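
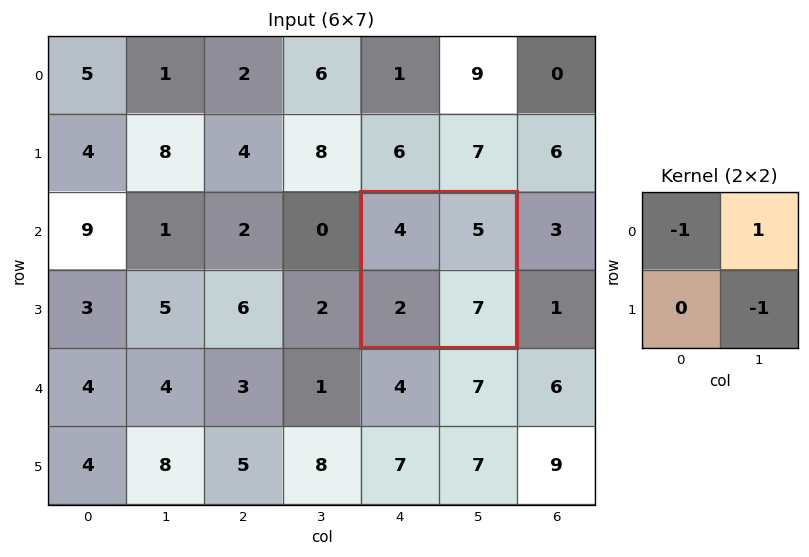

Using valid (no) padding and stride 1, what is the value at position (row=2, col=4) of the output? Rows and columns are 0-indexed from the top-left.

The receptive field on the input at this output position is [4 5 / 2 7]. Elementwise product with the kernel and sum: 4·-1 + 5·1 + 7·-1.

-6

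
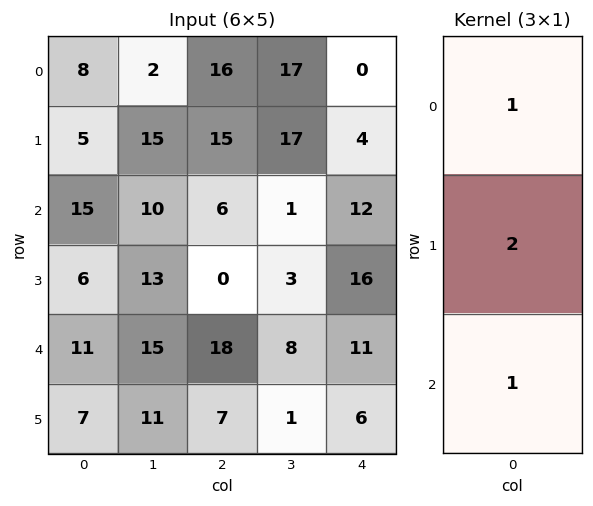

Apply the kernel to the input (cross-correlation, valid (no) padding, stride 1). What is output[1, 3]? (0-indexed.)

22

The receptive field on the input at this output position is [17 / 1 / 3]. Elementwise product with the kernel and sum: 17·1 + 1·2 + 3·1.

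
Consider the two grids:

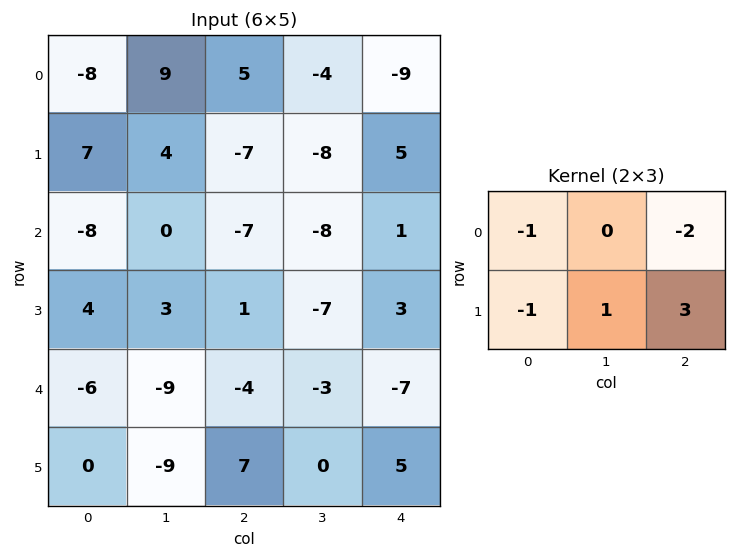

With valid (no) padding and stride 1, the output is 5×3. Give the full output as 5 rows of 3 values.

-26 -36 27
-6 -19 -1
24 -7 6
-21 7 -27
26 31 26

Output[0,0]: The receptive field on the input at this output position is [-8 9 5 / 7 4 -7]. Elementwise product with the kernel and sum: -8·-1 + 5·-2 + 7·-1 + 4·1 + -7·3.
Output[0,1]: The receptive field on the input at this output position is [9 5 -4 / 4 -7 -8]. Elementwise product with the kernel and sum: 9·-1 + -4·-2 + 4·-1 + -7·1 + -8·3.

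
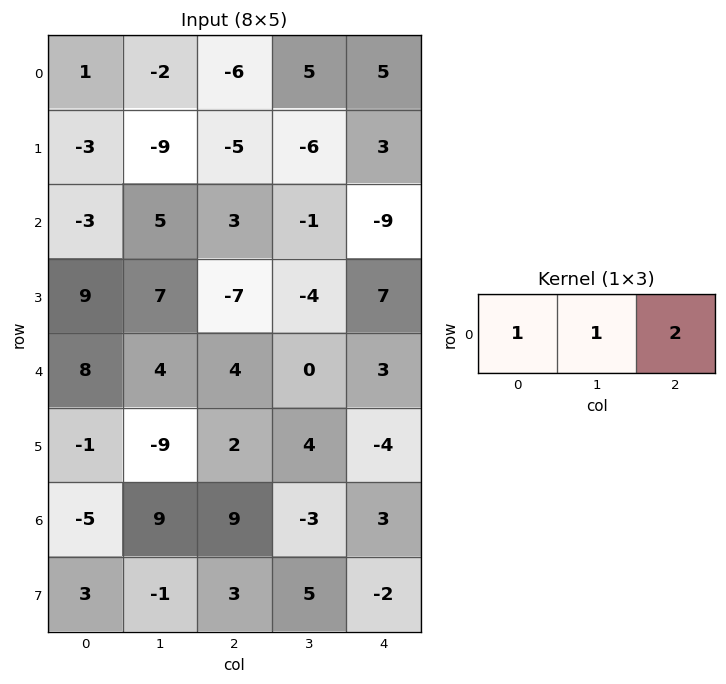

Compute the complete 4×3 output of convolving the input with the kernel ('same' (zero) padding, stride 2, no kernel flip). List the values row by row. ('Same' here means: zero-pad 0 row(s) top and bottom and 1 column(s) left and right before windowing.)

-3 2 10
7 6 -10
16 8 3
13 12 0

Output[0,0]: The receptive field on the zero-padded input at this output position is [0 1 -2]. Elementwise product with the kernel and sum: 0·1 + 1·1 + -2·2.
Output[0,1]: The receptive field on the zero-padded input at this output position is [-2 -6 5]. Elementwise product with the kernel and sum: -2·1 + -6·1 + 5·2.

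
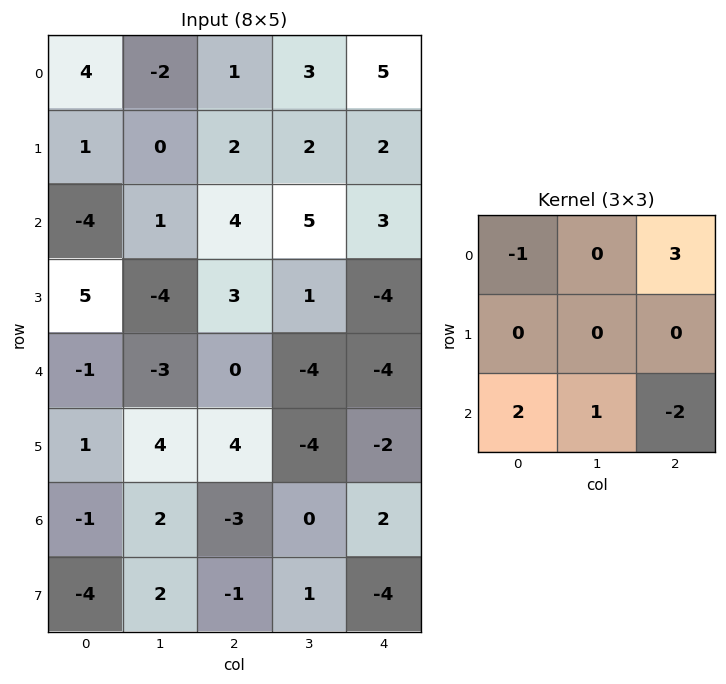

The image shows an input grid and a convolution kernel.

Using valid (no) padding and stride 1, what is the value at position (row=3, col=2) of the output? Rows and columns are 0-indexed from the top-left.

-7

The receptive field on the input at this output position is [3 1 -4 / 0 -4 -4 / 4 -4 -2]. Elementwise product with the kernel and sum: 3·-1 + -4·3 + 4·2 + -4·1 + -2·-2.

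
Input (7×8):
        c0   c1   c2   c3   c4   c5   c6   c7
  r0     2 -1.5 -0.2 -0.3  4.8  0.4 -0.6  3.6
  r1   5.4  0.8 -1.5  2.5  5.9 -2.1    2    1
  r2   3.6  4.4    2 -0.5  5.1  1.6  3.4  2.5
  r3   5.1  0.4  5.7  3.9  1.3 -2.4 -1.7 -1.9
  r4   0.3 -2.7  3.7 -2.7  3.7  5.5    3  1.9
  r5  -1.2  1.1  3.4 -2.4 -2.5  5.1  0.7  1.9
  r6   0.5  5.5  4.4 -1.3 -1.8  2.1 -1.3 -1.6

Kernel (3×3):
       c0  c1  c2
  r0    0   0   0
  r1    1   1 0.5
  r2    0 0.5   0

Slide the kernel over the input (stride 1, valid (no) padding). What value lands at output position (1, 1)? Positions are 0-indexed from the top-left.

9

The receptive field on the input at this output position is [0.8 -1.5 2.5 / 4.4 2 -0.5 / 0.4 5.7 3.9]. Elementwise product with the kernel and sum: 4.4·1 + 2·1 + -0.5·0.5 + 5.7·0.5.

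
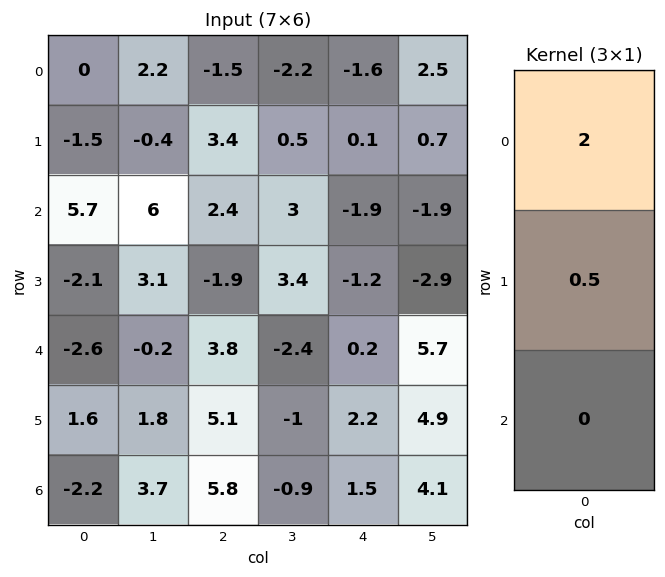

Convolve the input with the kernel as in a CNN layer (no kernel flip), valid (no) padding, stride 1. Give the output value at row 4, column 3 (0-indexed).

-5.3

The receptive field on the input at this output position is [-2.4 / -1 / -0.9]. Elementwise product with the kernel and sum: -2.4·2 + -1·0.5.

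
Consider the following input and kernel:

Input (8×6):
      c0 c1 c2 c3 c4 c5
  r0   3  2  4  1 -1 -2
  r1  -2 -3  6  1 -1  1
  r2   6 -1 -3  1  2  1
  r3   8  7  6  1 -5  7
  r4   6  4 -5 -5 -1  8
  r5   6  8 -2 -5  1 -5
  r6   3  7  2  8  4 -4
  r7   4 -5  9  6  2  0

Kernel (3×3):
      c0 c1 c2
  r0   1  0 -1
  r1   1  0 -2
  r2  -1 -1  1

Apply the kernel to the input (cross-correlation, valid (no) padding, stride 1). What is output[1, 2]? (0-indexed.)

-12

The receptive field on the input at this output position is [6 1 -1 / -3 1 2 / 6 1 -5]. Elementwise product with the kernel and sum: 6·1 + -1·-1 + -3·1 + 2·-2 + 6·-1 + 1·-1 + -5·1.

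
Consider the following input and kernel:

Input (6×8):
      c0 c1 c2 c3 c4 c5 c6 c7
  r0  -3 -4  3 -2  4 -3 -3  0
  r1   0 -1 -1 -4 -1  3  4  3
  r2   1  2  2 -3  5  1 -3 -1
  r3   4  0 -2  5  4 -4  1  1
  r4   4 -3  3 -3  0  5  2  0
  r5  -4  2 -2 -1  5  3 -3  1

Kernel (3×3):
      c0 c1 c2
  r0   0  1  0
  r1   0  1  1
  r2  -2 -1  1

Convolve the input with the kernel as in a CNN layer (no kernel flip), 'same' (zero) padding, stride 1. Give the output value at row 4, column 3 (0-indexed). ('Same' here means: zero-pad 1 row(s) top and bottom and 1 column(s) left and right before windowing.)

The receptive field on the zero-padded input at this output position is [-2 5 4 / 3 -3 0 / -2 -1 5]. Elementwise product with the kernel and sum: 5·1 + -3·1 + 0·1 + -2·-2 + -1·-1 + 5·1.

12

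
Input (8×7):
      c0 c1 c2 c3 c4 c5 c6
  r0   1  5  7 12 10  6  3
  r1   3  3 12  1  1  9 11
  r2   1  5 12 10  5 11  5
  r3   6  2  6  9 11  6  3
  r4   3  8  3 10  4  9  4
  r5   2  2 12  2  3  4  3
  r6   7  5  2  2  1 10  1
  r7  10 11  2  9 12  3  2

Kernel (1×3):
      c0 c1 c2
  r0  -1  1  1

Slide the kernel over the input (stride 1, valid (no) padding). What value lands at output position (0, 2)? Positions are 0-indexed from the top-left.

The receptive field on the input at this output position is [7 12 10]. Elementwise product with the kernel and sum: 7·-1 + 12·1 + 10·1.

15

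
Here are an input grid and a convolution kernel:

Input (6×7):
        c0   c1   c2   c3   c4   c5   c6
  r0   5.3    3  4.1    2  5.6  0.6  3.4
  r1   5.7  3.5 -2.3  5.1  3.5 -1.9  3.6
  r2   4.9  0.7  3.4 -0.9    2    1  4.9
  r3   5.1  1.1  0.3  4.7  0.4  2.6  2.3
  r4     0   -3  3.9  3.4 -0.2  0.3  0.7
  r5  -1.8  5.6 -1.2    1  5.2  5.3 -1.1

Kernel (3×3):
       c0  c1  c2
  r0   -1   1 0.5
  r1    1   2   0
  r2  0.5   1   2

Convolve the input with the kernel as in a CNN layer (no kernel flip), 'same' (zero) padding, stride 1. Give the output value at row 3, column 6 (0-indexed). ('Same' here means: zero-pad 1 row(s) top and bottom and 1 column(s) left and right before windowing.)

The receptive field on the zero-padded input at this output position is [1 4.9 0 / 2.6 2.3 0 / 0.3 0.7 0]. Elementwise product with the kernel and sum: 1·-1 + 4.9·1 + 0·0.5 + 2.6·1 + 2.3·2 + 0.3·0.5 + 0.7·1 + 0·2.

11.95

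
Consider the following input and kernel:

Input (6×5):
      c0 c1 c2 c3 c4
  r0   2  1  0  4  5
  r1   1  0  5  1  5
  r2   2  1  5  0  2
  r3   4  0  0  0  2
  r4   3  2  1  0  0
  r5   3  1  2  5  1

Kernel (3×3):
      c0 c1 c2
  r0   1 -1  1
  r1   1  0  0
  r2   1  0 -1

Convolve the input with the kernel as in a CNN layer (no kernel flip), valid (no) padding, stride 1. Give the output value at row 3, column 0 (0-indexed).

8

The receptive field on the input at this output position is [4 0 0 / 3 2 1 / 3 1 2]. Elementwise product with the kernel and sum: 4·1 + 0·-1 + 0·1 + 3·1 + 3·1 + 2·-1.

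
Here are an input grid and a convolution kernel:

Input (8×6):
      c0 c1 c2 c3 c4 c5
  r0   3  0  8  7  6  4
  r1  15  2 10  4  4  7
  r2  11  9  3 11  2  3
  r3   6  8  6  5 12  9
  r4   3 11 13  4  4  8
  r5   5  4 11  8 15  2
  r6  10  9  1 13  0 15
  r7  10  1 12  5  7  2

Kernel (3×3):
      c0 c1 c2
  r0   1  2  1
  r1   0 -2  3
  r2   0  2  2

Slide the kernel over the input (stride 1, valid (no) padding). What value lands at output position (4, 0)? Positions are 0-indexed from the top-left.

83

The receptive field on the input at this output position is [3 11 13 / 5 4 11 / 10 9 1]. Elementwise product with the kernel and sum: 3·1 + 11·2 + 13·1 + 4·-2 + 11·3 + 9·2 + 1·2.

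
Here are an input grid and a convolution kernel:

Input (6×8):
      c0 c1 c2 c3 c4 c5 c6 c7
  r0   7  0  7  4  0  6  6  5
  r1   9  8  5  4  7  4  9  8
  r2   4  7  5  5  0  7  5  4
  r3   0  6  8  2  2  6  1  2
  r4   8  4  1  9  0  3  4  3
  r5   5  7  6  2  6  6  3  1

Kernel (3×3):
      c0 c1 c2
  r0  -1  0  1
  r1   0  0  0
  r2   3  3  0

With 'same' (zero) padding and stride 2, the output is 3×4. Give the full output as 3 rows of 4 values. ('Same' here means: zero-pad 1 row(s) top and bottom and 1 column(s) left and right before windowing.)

27 39 33 39
8 38 12 25
21 35 28 23

Output[0,0]: The receptive field on the zero-padded input at this output position is [0 0 0 / 0 7 0 / 0 9 8]. Elementwise product with the kernel and sum: 0·-1 + 0·1 + 0·3 + 9·3.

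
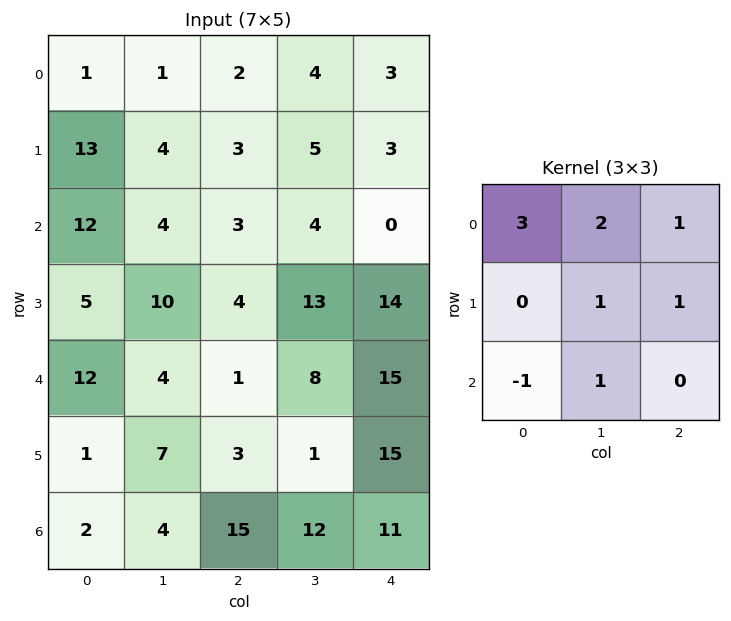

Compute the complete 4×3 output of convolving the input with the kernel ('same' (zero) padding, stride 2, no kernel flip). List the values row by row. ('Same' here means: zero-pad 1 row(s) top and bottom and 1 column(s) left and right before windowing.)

Output[0,0]: The receptive field on the zero-padded input at this output position is [0 0 0 / 0 1 1 / 0 13 4]. Elementwise product with the kernel and sum: 0·3 + 0·2 + 0·1 + 1·1 + 1·1 + 0·-1 + 13·1.

15 5 1
51 24 22
37 56 96
15 55 44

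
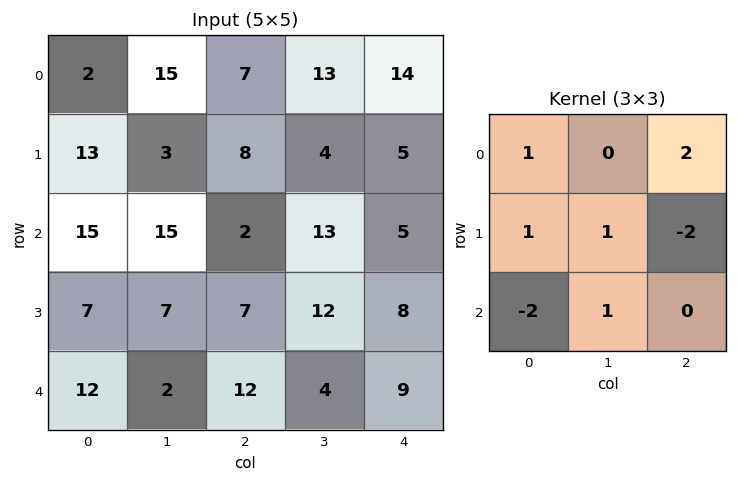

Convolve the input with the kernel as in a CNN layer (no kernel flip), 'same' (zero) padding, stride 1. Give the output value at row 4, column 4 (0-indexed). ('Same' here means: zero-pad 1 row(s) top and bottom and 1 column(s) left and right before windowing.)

25

The receptive field on the zero-padded input at this output position is [12 8 0 / 4 9 0 / 0 0 0]. Elementwise product with the kernel and sum: 12·1 + 0·2 + 4·1 + 9·1 + 0·-2 + 0·-2 + 0·1.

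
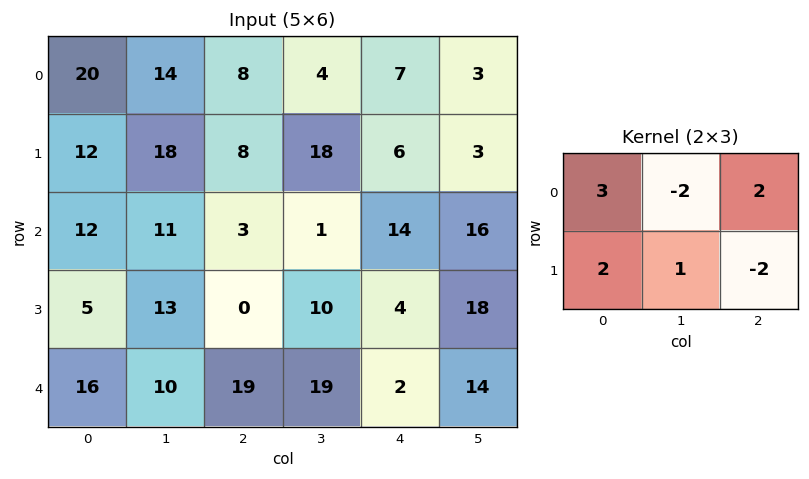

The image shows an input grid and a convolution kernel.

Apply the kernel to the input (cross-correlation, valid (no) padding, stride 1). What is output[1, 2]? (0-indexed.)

-21

The receptive field on the input at this output position is [8 18 6 / 3 1 14]. Elementwise product with the kernel and sum: 8·3 + 18·-2 + 6·2 + 3·2 + 1·1 + 14·-2.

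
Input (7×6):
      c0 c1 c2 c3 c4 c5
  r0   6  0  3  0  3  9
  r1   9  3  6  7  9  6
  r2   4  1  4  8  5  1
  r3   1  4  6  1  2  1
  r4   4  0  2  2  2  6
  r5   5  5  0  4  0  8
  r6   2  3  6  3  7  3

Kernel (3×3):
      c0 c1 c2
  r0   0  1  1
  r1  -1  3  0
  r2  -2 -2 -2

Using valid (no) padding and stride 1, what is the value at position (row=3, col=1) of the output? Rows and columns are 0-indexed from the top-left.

The receptive field on the input at this output position is [4 6 1 / 0 2 2 / 5 0 4]. Elementwise product with the kernel and sum: 6·1 + 1·1 + 0·-1 + 2·3 + 5·-2 + 0·-2 + 4·-2.

-5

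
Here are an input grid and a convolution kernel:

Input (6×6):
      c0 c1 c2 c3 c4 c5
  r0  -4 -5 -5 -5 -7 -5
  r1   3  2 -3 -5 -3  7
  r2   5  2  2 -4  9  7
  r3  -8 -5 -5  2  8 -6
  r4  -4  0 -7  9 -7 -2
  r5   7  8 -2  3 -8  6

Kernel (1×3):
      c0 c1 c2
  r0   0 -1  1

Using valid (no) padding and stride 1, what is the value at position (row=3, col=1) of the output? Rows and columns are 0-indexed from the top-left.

7

The receptive field on the input at this output position is [-5 -5 2]. Elementwise product with the kernel and sum: -5·-1 + 2·1.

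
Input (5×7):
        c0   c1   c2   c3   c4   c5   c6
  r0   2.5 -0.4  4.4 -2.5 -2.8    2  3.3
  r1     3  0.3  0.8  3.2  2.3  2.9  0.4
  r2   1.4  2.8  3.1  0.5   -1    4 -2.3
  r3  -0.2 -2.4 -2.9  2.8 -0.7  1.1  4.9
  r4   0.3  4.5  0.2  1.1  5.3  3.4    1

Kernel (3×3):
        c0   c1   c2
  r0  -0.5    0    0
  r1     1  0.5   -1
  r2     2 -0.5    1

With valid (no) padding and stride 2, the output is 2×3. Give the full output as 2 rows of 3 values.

Output[0,0]: The receptive field on the input at this output position is [2.5 -0.4 4.4 / 3 0.3 0.8 / 1.4 2.8 3.1]. Elementwise product with the kernel and sum: 2.5·-0.5 + 3·1 + 0.3·0.5 + 0.8·-1 + 1.4·2 + 2.8·-0.5 + 3.1·1.
Output[0,1]: The receptive field on the input at this output position is [4.4 -2.5 -2.8 / 0.8 3.2 2.3 / 3.1 0.5 -1]. Elementwise product with the kernel and sum: 4.4·-0.5 + 0.8·1 + 3.2·0.5 + 2.3·-1 + 3.1·2 + 0.5·-0.5 + -1·1.

5.6 2.85 -1.55
-0.65 2.8 5.35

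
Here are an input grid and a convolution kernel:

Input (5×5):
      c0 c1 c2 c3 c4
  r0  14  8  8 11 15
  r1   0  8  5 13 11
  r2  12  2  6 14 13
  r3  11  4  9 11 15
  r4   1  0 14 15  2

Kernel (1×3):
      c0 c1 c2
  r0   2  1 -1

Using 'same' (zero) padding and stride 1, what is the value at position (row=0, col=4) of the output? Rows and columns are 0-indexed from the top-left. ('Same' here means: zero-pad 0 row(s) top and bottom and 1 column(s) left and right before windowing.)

The receptive field on the zero-padded input at this output position is [11 15 0]. Elementwise product with the kernel and sum: 11·2 + 15·1 + 0·-1.

37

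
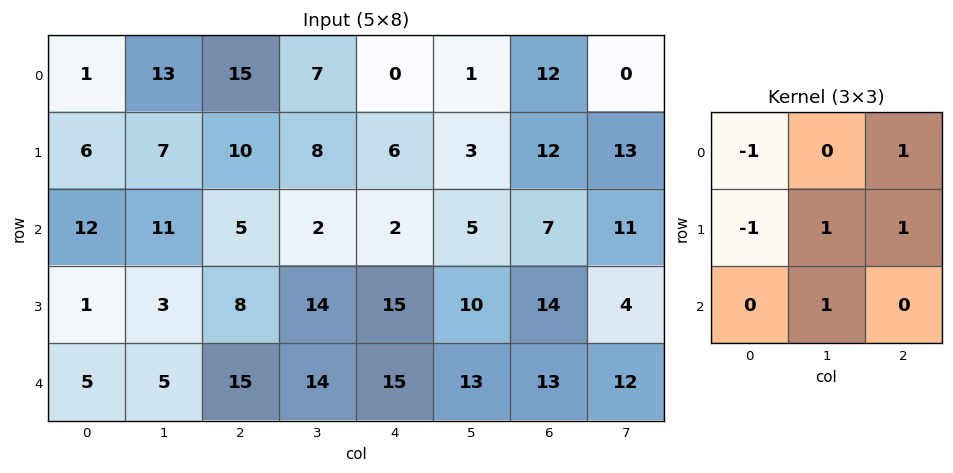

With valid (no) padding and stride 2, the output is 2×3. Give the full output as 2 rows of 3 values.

Output[0,0]: The receptive field on the input at this output position is [1 13 15 / 6 7 10 / 12 11 5]. Elementwise product with the kernel and sum: 1·-1 + 15·1 + 6·-1 + 7·1 + 10·1 + 11·1.
Output[0,1]: The receptive field on the input at this output position is [15 7 0 / 10 8 6 / 5 2 2]. Elementwise product with the kernel and sum: 15·-1 + 0·1 + 10·-1 + 8·1 + 6·1 + 2·1.

36 -9 26
8 32 27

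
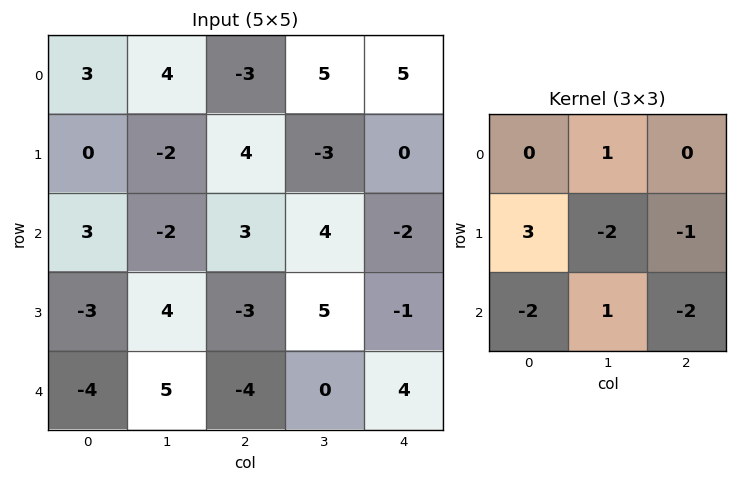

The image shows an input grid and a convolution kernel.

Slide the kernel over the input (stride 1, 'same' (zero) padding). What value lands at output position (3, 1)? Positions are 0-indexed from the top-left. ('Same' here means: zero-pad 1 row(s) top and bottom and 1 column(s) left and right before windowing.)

The receptive field on the zero-padded input at this output position is [3 -2 3 / -3 4 -3 / -4 5 -4]. Elementwise product with the kernel and sum: -2·1 + -3·3 + 4·-2 + -3·-1 + -4·-2 + 5·1 + -4·-2.

5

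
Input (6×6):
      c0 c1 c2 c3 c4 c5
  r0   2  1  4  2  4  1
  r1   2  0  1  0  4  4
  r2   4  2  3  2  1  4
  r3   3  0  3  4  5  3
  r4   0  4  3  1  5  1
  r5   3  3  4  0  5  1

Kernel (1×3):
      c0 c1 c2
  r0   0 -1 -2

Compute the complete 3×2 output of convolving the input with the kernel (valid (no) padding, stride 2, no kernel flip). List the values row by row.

-9 -10
-8 -4
-10 -11

Output[0,0]: The receptive field on the input at this output position is [2 1 4]. Elementwise product with the kernel and sum: 1·-1 + 4·-2.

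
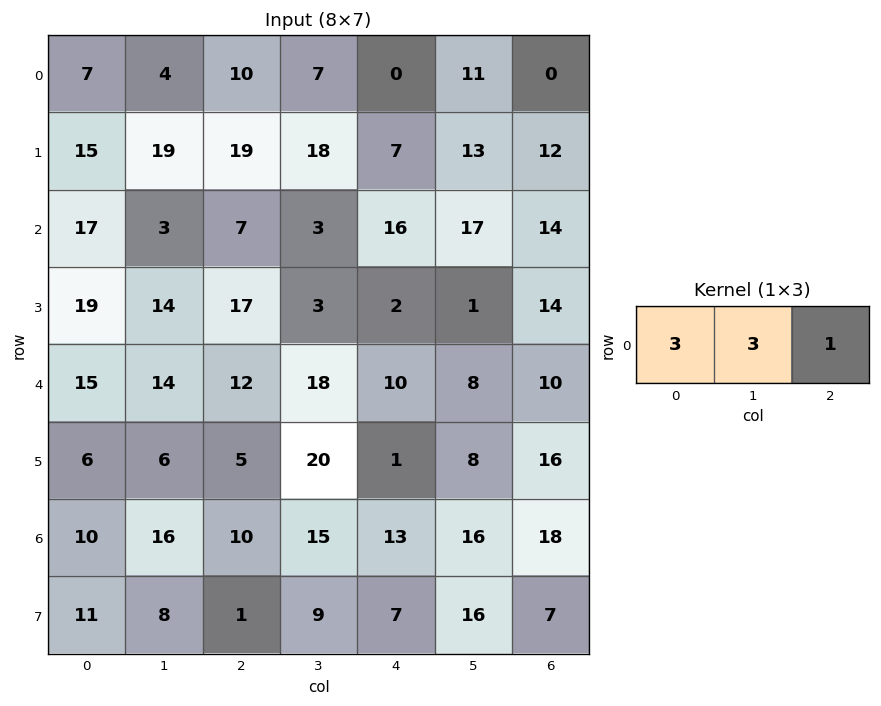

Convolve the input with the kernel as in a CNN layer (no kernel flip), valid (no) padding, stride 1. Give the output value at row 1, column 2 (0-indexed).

The receptive field on the input at this output position is [19 18 7]. Elementwise product with the kernel and sum: 19·3 + 18·3 + 7·1.

118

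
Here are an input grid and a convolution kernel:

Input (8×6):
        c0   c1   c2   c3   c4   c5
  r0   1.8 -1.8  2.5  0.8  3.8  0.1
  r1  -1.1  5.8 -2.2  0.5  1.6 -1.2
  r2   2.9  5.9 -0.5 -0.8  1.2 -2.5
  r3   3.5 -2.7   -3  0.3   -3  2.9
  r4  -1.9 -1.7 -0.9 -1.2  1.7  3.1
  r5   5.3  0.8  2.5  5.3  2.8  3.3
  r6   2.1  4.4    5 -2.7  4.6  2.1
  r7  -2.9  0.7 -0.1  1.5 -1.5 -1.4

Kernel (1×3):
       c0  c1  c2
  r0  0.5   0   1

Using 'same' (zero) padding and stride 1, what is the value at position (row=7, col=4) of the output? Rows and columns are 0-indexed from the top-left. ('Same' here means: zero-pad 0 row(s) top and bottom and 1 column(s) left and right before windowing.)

-0.65

The receptive field on the zero-padded input at this output position is [1.5 -1.5 -1.4]. Elementwise product with the kernel and sum: 1.5·0.5 + -1.4·1.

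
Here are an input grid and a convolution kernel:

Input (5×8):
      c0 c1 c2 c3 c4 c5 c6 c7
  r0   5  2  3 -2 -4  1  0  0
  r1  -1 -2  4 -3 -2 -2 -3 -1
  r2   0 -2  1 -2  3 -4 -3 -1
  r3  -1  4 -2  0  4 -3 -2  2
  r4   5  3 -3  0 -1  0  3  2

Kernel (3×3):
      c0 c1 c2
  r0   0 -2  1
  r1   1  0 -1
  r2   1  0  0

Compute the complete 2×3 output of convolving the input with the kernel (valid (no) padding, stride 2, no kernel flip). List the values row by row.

Output[0,0]: The receptive field on the input at this output position is [5 2 3 / -1 -2 4 / 0 -2 1]. Elementwise product with the kernel and sum: 2·-2 + 3·1 + -1·1 + 4·-1 + 0·1.
Output[0,1]: The receptive field on the input at this output position is [3 -2 -4 / 4 -3 -2 / 1 -2 3]. Elementwise product with the kernel and sum: -2·-2 + -4·1 + 4·1 + -2·-1 + 1·1.

-6 7 2
11 -2 10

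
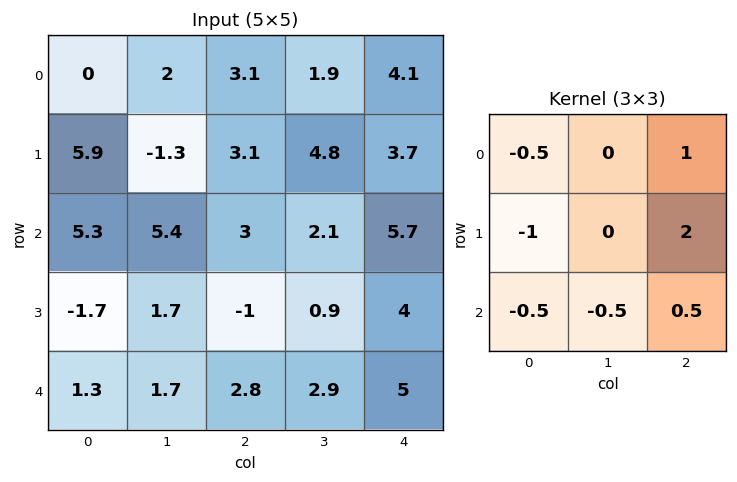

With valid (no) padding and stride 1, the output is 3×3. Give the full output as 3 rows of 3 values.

-0.45 8.65 7.15
0.35 4.35 12.6
-0.05 -1.3 12.85

Output[0,0]: The receptive field on the input at this output position is [0 2 3.1 / 5.9 -1.3 3.1 / 5.3 5.4 3]. Elementwise product with the kernel and sum: 0·-0.5 + 3.1·1 + 5.9·-1 + 3.1·2 + 5.3·-0.5 + 5.4·-0.5 + 3·0.5.
Output[0,1]: The receptive field on the input at this output position is [2 3.1 1.9 / -1.3 3.1 4.8 / 5.4 3 2.1]. Elementwise product with the kernel and sum: 2·-0.5 + 1.9·1 + -1.3·-1 + 4.8·2 + 5.4·-0.5 + 3·-0.5 + 2.1·0.5.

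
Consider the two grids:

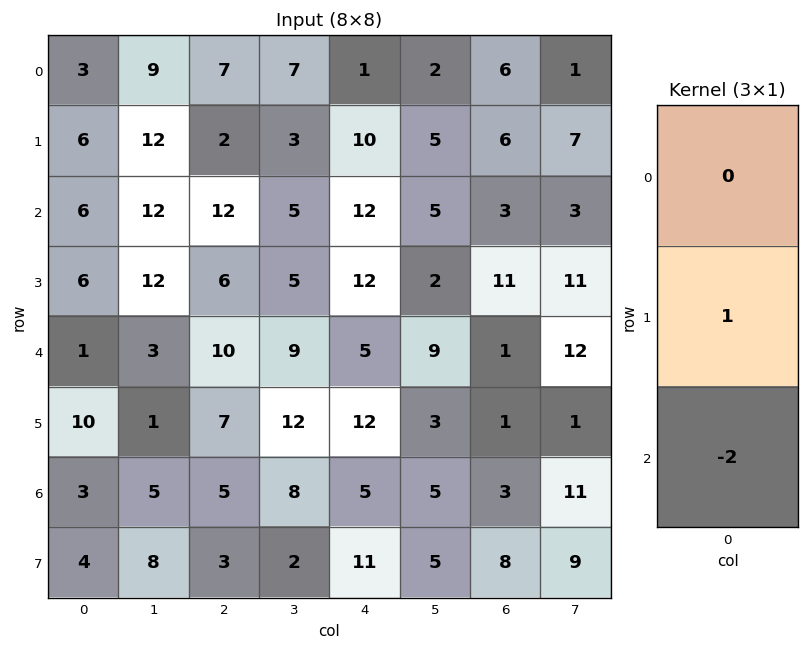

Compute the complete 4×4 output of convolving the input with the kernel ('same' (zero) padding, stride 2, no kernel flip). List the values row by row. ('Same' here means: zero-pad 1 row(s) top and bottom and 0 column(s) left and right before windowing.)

-9 3 -19 -6
-6 0 -12 -19
-19 -4 -19 -1
-5 -1 -17 -13

Output[0,0]: The receptive field on the zero-padded input at this output position is [0 / 3 / 6]. Elementwise product with the kernel and sum: 3·1 + 6·-2.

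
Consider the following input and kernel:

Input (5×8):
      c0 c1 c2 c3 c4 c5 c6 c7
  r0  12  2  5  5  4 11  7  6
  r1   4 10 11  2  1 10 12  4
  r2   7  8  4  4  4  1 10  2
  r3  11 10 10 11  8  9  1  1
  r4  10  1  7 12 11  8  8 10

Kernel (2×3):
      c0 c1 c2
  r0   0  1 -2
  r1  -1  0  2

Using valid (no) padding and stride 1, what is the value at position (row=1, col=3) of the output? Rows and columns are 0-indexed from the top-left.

The receptive field on the input at this output position is [2 1 10 / 4 4 1]. Elementwise product with the kernel and sum: 1·1 + 10·-2 + 4·-1 + 1·2.

-21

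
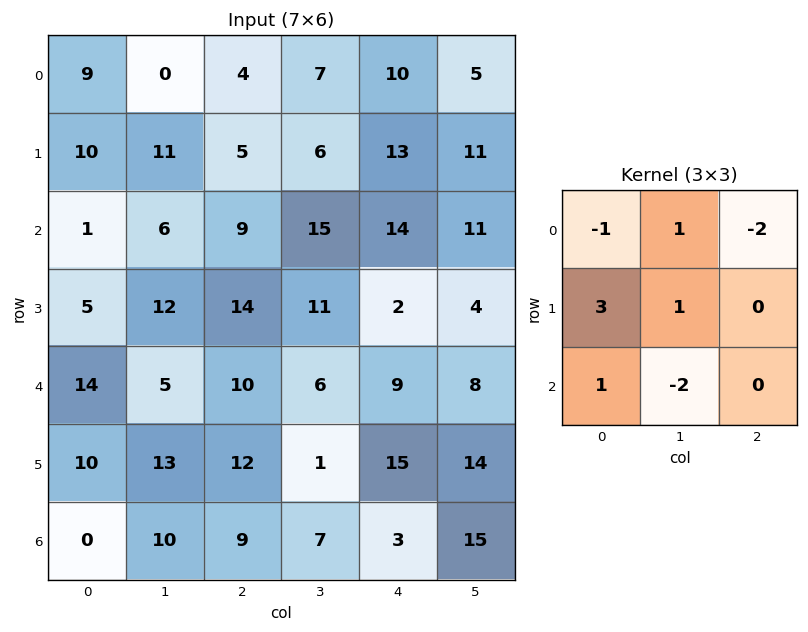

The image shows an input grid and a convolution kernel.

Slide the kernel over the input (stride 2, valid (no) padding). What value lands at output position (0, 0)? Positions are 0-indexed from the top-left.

The receptive field on the input at this output position is [9 0 4 / 10 11 5 / 1 6 9]. Elementwise product with the kernel and sum: 9·-1 + 0·1 + 4·-2 + 10·3 + 11·1 + 1·1 + 6·-2.

13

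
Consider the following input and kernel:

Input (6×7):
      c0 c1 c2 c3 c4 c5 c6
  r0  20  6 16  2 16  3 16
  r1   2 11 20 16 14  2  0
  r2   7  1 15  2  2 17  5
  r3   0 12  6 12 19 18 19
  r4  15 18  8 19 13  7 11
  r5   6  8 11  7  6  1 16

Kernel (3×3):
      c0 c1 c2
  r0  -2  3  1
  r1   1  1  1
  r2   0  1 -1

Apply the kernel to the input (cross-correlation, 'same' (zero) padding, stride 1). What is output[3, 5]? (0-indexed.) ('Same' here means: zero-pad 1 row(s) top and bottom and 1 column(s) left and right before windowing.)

104

The receptive field on the zero-padded input at this output position is [2 17 5 / 19 18 19 / 13 7 11]. Elementwise product with the kernel and sum: 2·-2 + 17·3 + 5·1 + 19·1 + 18·1 + 19·1 + 7·1 + 11·-1.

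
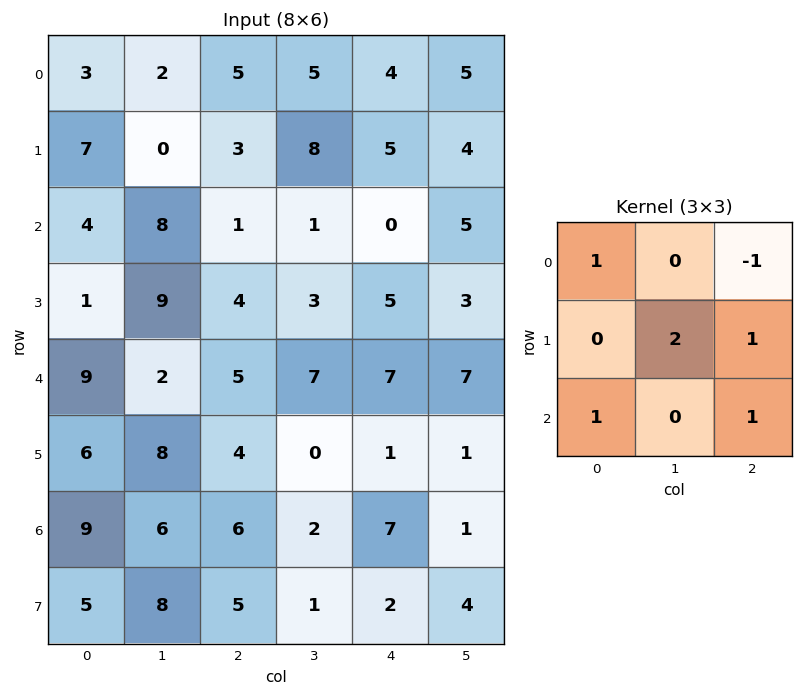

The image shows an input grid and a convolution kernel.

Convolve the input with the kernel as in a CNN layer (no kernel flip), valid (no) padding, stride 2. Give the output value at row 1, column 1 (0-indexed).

24

The receptive field on the input at this output position is [1 1 0 / 4 3 5 / 5 7 7]. Elementwise product with the kernel and sum: 1·1 + 0·-1 + 3·2 + 5·1 + 5·1 + 7·1.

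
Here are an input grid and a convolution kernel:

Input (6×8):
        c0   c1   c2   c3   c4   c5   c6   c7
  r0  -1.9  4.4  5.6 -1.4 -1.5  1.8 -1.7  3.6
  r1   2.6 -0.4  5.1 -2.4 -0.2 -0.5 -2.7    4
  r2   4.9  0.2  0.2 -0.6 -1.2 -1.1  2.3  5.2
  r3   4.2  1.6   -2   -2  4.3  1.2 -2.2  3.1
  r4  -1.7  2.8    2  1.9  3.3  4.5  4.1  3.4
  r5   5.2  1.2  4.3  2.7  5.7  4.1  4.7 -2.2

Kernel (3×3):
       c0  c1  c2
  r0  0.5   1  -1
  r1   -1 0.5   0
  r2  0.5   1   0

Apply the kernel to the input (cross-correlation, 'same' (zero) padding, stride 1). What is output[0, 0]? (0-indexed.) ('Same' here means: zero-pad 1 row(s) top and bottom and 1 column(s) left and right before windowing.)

1.65

The receptive field on the zero-padded input at this output position is [0 0 0 / 0 -1.9 4.4 / 0 2.6 -0.4]. Elementwise product with the kernel and sum: 0·0.5 + 0·1 + 0·-1 + 0·-1 + -1.9·0.5 + 0·0.5 + 2.6·1.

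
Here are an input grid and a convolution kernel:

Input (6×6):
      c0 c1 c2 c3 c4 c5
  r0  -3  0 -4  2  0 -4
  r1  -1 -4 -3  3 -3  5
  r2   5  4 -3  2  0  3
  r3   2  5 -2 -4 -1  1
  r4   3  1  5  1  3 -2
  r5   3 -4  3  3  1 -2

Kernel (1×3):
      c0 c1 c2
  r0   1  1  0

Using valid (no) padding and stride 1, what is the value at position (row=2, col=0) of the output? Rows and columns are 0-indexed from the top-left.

The receptive field on the input at this output position is [5 4 -3]. Elementwise product with the kernel and sum: 5·1 + 4·1.

9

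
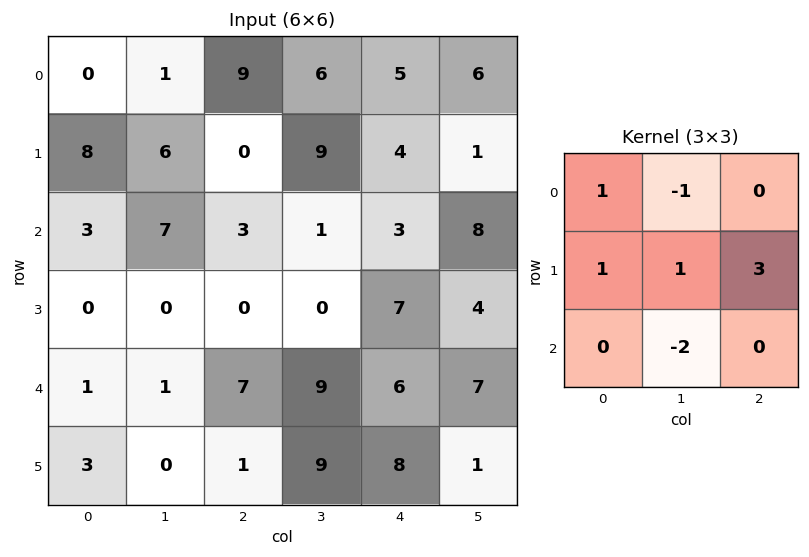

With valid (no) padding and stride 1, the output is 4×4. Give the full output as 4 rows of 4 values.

Output[0,0]: The receptive field on the input at this output position is [0 1 9 / 8 6 0 / 3 7 3]. Elementwise product with the kernel and sum: 0·1 + 1·-1 + 8·1 + 6·1 + 0·3 + 7·-2.

-1 19 22 11
21 19 4 19
-6 -10 5 5
23 33 16 13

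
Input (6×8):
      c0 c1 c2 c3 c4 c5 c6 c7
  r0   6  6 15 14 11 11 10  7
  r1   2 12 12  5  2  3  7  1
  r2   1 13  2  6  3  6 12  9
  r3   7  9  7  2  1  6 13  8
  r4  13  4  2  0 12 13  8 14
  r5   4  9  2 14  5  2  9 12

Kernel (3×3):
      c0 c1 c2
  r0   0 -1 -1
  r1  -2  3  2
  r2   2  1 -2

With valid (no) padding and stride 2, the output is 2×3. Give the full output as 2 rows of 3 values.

46 -26 -14
38 -35 45

Output[0,0]: The receptive field on the input at this output position is [6 6 15 / 2 12 12 / 1 13 2]. Elementwise product with the kernel and sum: 6·-1 + 15·-1 + 2·-2 + 12·3 + 12·2 + 1·2 + 13·1 + 2·-2.
Output[0,1]: The receptive field on the input at this output position is [15 14 11 / 12 5 2 / 2 6 3]. Elementwise product with the kernel and sum: 14·-1 + 11·-1 + 12·-2 + 5·3 + 2·2 + 2·2 + 6·1 + 3·-2.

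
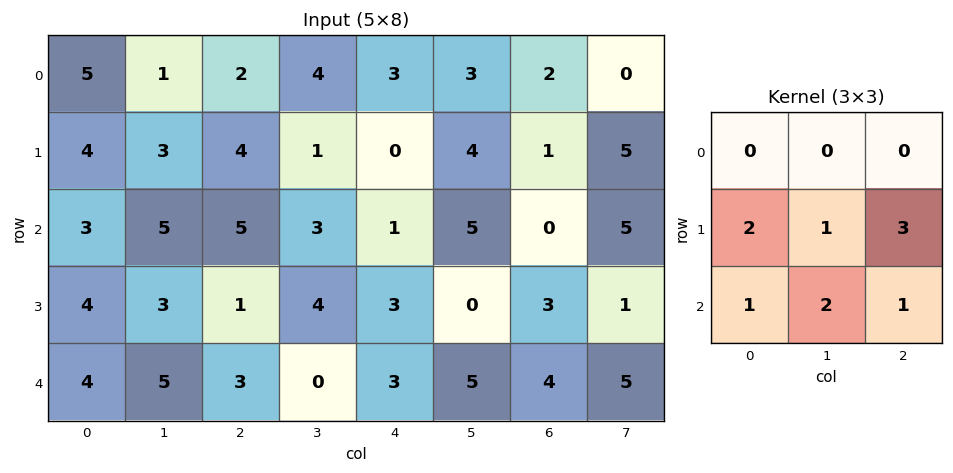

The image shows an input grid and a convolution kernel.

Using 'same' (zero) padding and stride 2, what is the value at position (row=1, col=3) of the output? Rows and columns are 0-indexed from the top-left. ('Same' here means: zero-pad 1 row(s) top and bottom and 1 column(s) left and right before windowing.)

32

The receptive field on the zero-padded input at this output position is [4 1 5 / 5 0 5 / 0 3 1]. Elementwise product with the kernel and sum: 5·2 + 0·1 + 5·3 + 0·1 + 3·2 + 1·1.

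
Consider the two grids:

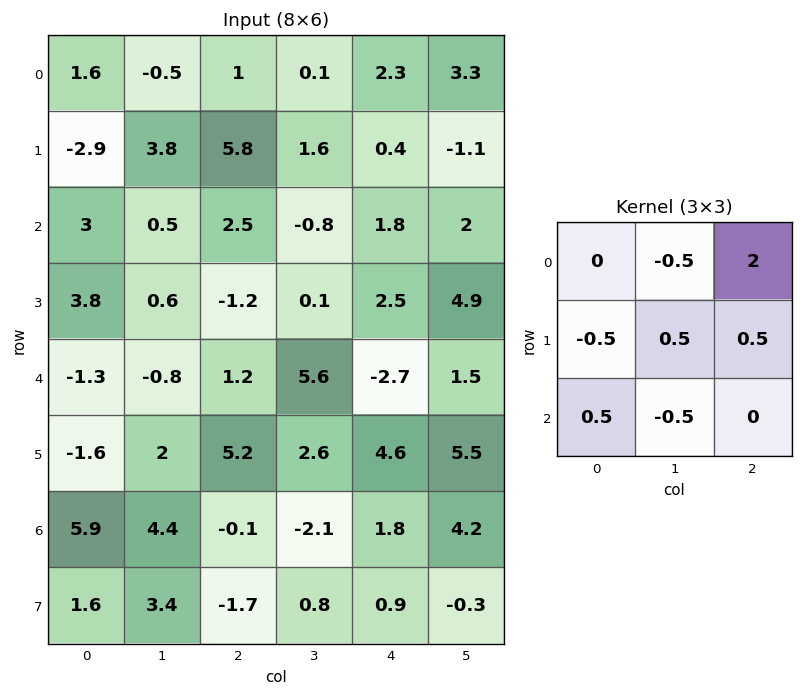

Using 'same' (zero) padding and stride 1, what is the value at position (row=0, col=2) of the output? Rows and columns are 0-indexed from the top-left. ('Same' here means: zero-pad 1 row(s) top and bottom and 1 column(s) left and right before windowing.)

The receptive field on the zero-padded input at this output position is [0 0 0 / -0.5 1 0.1 / 3.8 5.8 1.6]. Elementwise product with the kernel and sum: 0·-0.5 + 0·2 + -0.5·-0.5 + 1·0.5 + 0.1·0.5 + 3.8·0.5 + 5.8·-0.5.

-0.2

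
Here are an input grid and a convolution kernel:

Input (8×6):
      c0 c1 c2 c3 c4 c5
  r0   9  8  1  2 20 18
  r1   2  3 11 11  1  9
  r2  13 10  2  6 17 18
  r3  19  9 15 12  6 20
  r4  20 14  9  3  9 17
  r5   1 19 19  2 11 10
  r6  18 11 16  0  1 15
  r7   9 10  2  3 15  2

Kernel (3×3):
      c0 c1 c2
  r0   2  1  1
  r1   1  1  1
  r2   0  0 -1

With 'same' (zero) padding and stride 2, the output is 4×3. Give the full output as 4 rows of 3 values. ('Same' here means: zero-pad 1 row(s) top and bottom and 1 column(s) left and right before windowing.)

14 0 31
19 34 53
43 69 69
39 83 39

Output[0,0]: The receptive field on the zero-padded input at this output position is [0 0 0 / 0 9 8 / 0 2 3]. Elementwise product with the kernel and sum: 0·2 + 0·1 + 0·1 + 0·1 + 9·1 + 8·1 + 3·-1.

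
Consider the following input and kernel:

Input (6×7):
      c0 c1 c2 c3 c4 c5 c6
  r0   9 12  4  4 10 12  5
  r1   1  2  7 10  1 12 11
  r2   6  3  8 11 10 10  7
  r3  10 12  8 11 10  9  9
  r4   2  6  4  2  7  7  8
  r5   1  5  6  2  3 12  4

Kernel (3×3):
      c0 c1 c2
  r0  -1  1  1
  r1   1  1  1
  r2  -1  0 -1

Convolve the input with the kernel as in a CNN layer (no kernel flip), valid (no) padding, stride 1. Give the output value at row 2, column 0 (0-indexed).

29

The receptive field on the input at this output position is [6 3 8 / 10 12 8 / 2 6 4]. Elementwise product with the kernel and sum: 6·-1 + 3·1 + 8·1 + 10·1 + 12·1 + 8·1 + 2·-1 + 4·-1.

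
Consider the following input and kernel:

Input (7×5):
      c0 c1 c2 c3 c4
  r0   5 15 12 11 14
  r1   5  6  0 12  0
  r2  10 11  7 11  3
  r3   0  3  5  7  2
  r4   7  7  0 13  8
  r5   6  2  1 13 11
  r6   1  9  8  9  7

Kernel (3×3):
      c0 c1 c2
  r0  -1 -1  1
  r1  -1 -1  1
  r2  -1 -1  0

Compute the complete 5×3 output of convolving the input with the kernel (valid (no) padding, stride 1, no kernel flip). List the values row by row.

Output[0,0]: The receptive field on the input at this output position is [5 15 12 / 5 6 0 / 10 11 7]. Elementwise product with the kernel and sum: 5·-1 + 15·-1 + 12·1 + 5·-1 + 6·-1 + 0·1 + 10·-1 + 11·-1.

-40 -28 -39
-28 -9 -39
-26 -15 -38
-20 2 -29
-31 -1 -25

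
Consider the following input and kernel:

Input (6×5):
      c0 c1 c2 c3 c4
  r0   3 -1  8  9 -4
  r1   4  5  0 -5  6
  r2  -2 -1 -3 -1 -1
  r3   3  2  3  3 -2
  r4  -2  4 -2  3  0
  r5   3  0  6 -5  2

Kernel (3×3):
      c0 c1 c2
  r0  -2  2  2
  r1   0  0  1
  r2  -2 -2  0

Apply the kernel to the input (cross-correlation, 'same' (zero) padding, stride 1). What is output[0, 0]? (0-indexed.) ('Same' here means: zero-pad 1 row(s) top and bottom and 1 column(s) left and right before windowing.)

-9

The receptive field on the zero-padded input at this output position is [0 0 0 / 0 3 -1 / 0 4 5]. Elementwise product with the kernel and sum: 0·-2 + 0·2 + 0·2 + -1·1 + 0·-2 + 4·-2.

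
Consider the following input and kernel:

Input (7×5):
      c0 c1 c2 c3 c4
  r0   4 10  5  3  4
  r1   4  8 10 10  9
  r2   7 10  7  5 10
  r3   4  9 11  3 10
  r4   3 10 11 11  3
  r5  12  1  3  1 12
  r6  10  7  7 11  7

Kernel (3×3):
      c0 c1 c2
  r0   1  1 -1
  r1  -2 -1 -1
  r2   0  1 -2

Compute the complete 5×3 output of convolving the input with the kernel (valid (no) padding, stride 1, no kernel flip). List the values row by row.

-21 -27 -50
-42 -19 -35
-30 -31 -28
-30 -24 -55
-33 -11 -3

Output[0,0]: The receptive field on the input at this output position is [4 10 5 / 4 8 10 / 7 10 7]. Elementwise product with the kernel and sum: 4·1 + 10·1 + 5·-1 + 4·-2 + 8·-1 + 10·-1 + 10·1 + 7·-2.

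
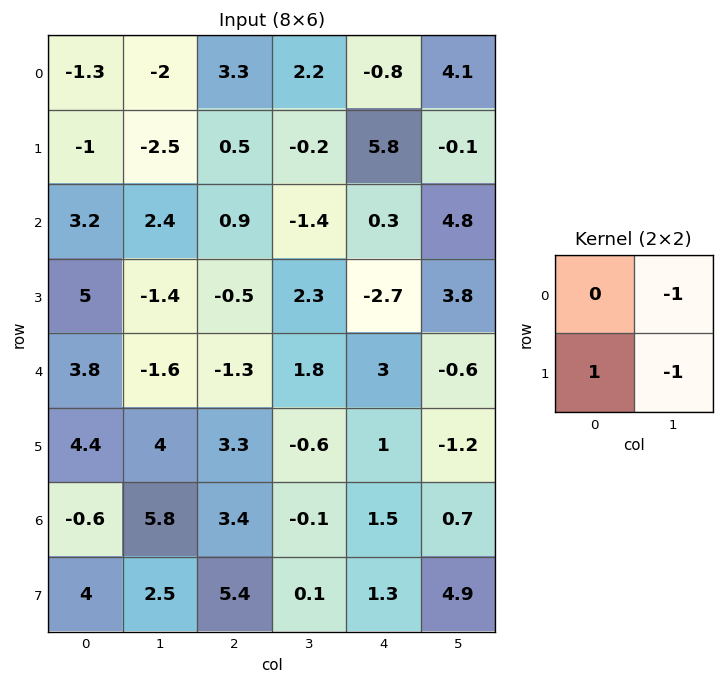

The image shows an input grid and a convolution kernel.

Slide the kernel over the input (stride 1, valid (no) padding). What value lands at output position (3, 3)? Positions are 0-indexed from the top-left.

1.5

The receptive field on the input at this output position is [2.3 -2.7 / 1.8 3]. Elementwise product with the kernel and sum: -2.7·-1 + 1.8·1 + 3·-1.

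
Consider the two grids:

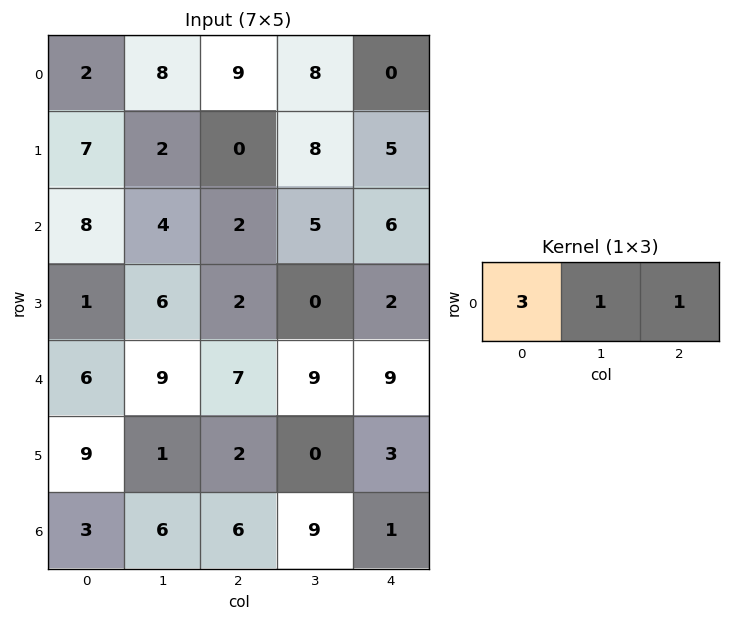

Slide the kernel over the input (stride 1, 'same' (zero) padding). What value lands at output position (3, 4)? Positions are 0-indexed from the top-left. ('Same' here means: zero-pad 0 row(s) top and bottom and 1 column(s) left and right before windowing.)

The receptive field on the zero-padded input at this output position is [0 2 0]. Elementwise product with the kernel and sum: 0·3 + 2·1 + 0·1.

2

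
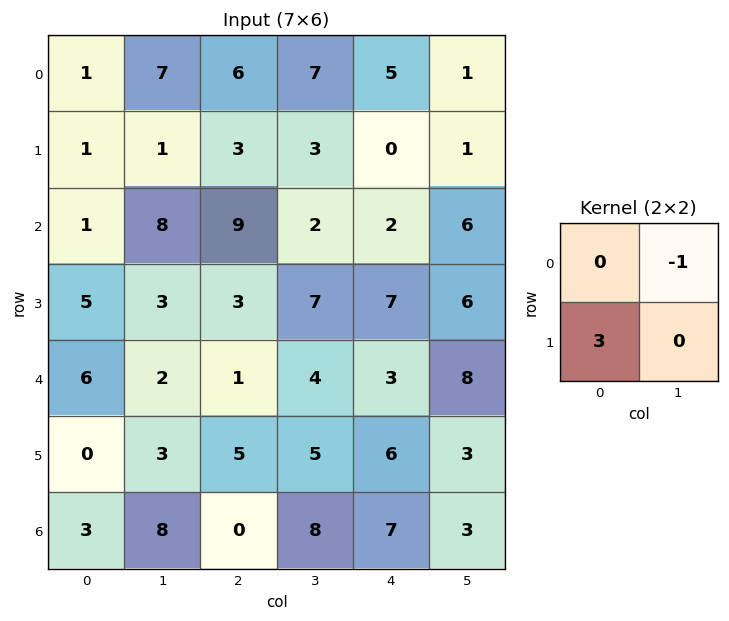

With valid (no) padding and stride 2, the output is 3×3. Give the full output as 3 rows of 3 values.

Output[0,0]: The receptive field on the input at this output position is [1 7 / 1 1]. Elementwise product with the kernel and sum: 7·-1 + 1·3.

-4 2 -1
7 7 15
-2 11 10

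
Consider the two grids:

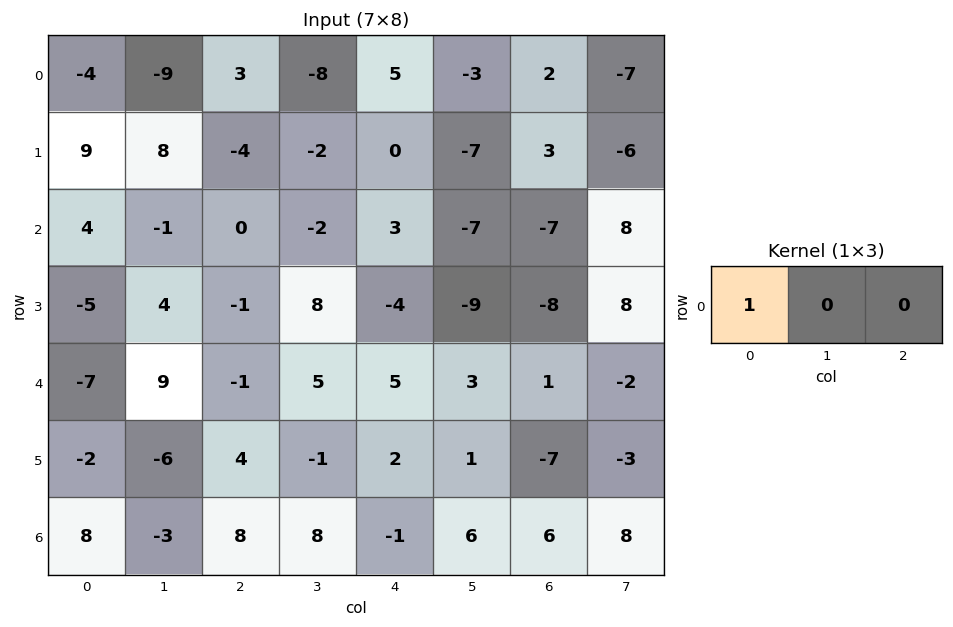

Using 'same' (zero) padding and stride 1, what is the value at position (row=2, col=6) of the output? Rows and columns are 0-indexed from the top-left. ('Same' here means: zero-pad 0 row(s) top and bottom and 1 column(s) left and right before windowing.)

The receptive field on the zero-padded input at this output position is [-7 -7 8]. Elementwise product with the kernel and sum: -7·1.

-7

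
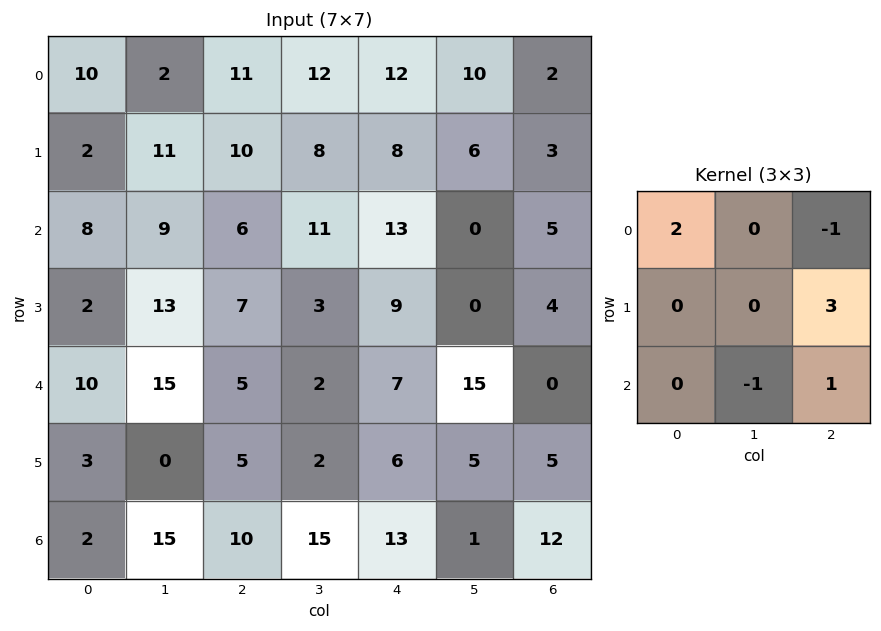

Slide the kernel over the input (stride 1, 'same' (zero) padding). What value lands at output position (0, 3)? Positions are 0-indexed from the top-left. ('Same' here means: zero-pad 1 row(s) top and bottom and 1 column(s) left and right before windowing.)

36

The receptive field on the zero-padded input at this output position is [0 0 0 / 11 12 12 / 10 8 8]. Elementwise product with the kernel and sum: 0·2 + 0·-1 + 12·3 + 8·-1 + 8·1.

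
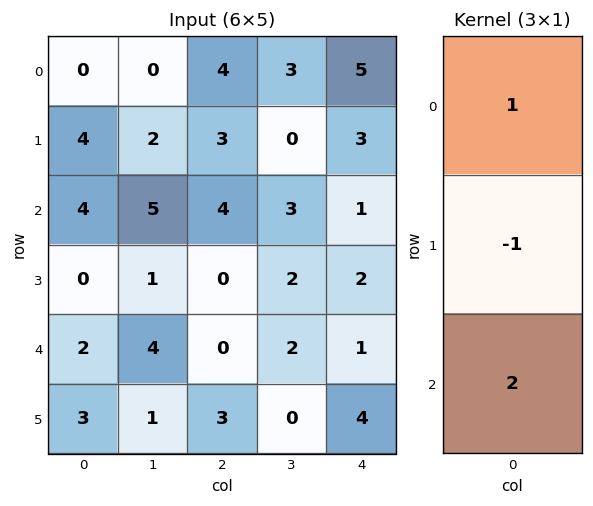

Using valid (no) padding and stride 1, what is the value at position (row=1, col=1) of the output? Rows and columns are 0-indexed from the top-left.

The receptive field on the input at this output position is [2 / 5 / 1]. Elementwise product with the kernel and sum: 2·1 + 5·-1 + 1·2.

-1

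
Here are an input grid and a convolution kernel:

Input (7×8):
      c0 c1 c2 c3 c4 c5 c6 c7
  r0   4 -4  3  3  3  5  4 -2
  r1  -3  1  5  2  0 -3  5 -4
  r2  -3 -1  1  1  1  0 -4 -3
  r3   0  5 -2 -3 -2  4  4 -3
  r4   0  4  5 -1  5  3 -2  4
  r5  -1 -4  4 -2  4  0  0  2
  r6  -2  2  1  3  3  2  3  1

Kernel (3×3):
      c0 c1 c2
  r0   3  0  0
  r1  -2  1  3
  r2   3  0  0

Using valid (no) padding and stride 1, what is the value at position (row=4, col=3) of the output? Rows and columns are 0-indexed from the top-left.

The receptive field on the input at this output position is [-1 5 3 / -2 4 0 / 3 3 2]. Elementwise product with the kernel and sum: -1·3 + -2·-2 + 4·1 + 0·3 + 3·3.

14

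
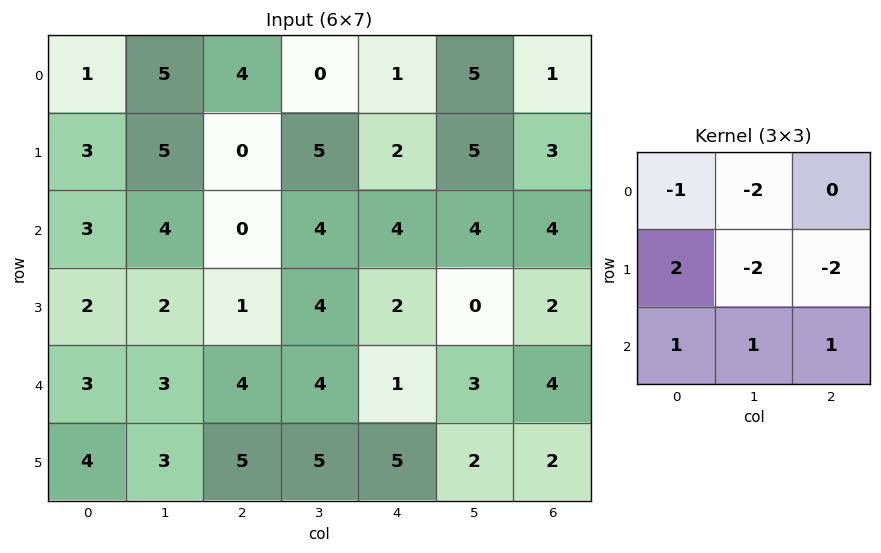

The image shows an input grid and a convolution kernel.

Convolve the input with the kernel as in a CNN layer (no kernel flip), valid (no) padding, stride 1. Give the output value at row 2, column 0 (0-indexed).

-3

The receptive field on the input at this output position is [3 4 0 / 2 2 1 / 3 3 4]. Elementwise product with the kernel and sum: 3·-1 + 4·-2 + 2·2 + 2·-2 + 1·-2 + 3·1 + 3·1 + 4·1.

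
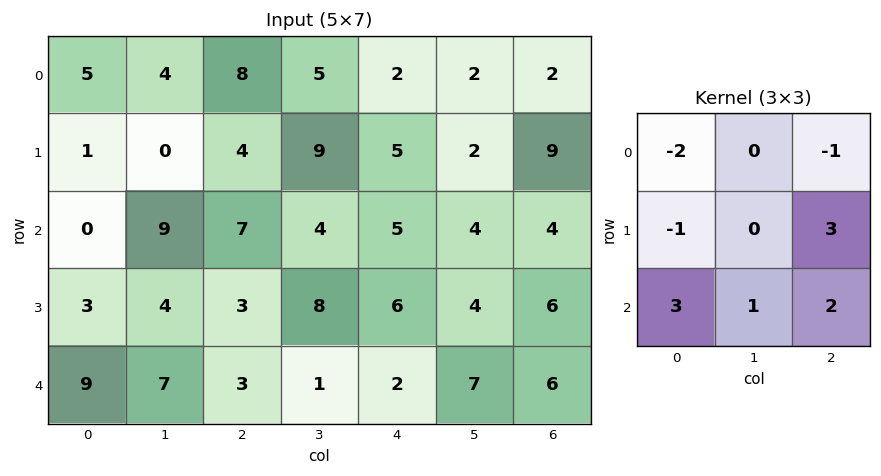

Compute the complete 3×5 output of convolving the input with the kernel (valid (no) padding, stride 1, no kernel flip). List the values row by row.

16 56 28 10 43
34 25 24 26 22
39 24 10 11 23

Output[0,0]: The receptive field on the input at this output position is [5 4 8 / 1 0 4 / 0 9 7]. Elementwise product with the kernel and sum: 5·-2 + 8·-1 + 1·-1 + 4·3 + 0·3 + 9·1 + 7·2.
Output[0,1]: The receptive field on the input at this output position is [4 8 5 / 0 4 9 / 9 7 4]. Elementwise product with the kernel and sum: 4·-2 + 5·-1 + 0·-1 + 9·3 + 9·3 + 7·1 + 4·2.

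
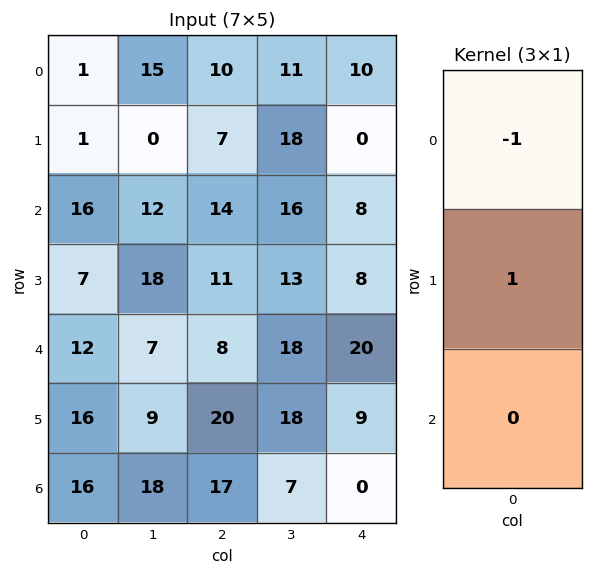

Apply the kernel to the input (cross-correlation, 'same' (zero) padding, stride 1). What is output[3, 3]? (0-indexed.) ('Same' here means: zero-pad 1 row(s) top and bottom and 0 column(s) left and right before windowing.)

The receptive field on the zero-padded input at this output position is [16 / 13 / 18]. Elementwise product with the kernel and sum: 16·-1 + 13·1.

-3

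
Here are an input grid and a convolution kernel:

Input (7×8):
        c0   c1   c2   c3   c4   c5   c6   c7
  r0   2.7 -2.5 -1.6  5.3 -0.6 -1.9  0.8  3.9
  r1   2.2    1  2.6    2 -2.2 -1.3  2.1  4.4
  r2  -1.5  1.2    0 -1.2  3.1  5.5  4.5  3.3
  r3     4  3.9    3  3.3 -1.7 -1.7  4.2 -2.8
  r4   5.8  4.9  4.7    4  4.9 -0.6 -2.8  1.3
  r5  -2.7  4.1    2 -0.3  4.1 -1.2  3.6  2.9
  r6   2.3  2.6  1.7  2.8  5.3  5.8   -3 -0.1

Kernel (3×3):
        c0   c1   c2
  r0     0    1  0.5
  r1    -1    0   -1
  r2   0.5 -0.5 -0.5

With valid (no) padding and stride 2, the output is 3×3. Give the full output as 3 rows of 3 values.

Output[0,0]: The receptive field on the input at this output position is [2.7 -2.5 -1.6 / 2.2 1 2.6 / -1.5 1.2 0]. Elementwise product with the kernel and sum: -2.5·1 + -1.6·0.5 + 2.2·-1 + 2.6·-1 + -1.5·0.5 + 1.2·-0.5 + 0·-0.5.

-9.45 3.65 -4.85
-7.7 -3.05 9.4
6.95 -2.85 -8.45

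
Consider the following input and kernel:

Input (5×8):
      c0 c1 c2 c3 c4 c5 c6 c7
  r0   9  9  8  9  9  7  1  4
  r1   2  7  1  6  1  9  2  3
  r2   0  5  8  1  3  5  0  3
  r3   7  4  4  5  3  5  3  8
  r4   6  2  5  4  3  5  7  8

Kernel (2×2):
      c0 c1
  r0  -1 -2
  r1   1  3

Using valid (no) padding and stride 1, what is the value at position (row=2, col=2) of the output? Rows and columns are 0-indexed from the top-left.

9

The receptive field on the input at this output position is [8 1 / 4 5]. Elementwise product with the kernel and sum: 8·-1 + 1·-2 + 4·1 + 5·3.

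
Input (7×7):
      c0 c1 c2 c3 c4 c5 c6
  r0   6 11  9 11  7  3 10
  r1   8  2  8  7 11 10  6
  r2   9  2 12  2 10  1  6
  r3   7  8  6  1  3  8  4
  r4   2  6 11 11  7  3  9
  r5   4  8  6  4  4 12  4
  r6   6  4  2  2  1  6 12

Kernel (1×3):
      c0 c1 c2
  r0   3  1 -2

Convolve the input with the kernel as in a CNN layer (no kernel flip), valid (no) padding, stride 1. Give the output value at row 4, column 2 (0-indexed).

30

The receptive field on the input at this output position is [11 11 7]. Elementwise product with the kernel and sum: 11·3 + 11·1 + 7·-2.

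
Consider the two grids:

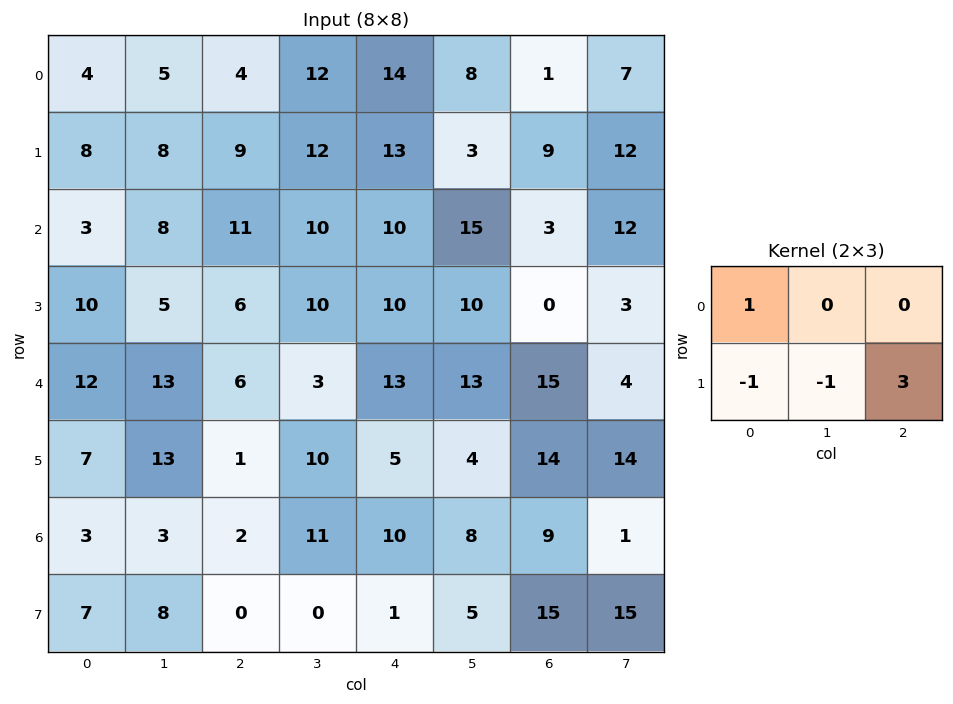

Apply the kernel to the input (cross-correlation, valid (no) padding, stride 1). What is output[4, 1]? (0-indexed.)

The receptive field on the input at this output position is [13 6 3 / 13 1 10]. Elementwise product with the kernel and sum: 13·1 + 13·-1 + 1·-1 + 10·3.

29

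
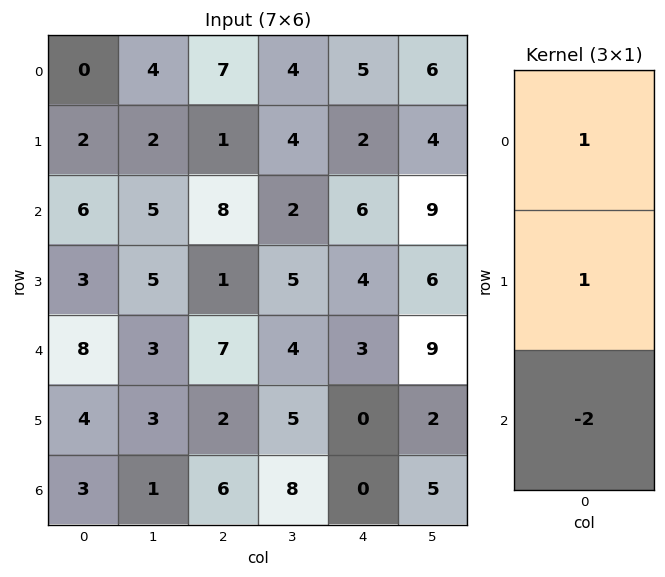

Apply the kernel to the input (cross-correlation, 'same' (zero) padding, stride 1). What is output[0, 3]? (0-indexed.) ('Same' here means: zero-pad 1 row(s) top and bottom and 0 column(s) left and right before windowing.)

-4

The receptive field on the zero-padded input at this output position is [0 / 4 / 4]. Elementwise product with the kernel and sum: 0·1 + 4·1 + 4·-2.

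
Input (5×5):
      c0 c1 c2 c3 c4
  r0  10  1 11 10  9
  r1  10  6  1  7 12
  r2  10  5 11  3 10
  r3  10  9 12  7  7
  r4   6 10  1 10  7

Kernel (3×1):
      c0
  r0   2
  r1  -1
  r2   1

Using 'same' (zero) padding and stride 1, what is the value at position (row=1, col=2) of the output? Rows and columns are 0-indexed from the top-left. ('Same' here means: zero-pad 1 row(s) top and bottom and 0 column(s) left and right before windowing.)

32

The receptive field on the zero-padded input at this output position is [11 / 1 / 11]. Elementwise product with the kernel and sum: 11·2 + 1·-1 + 11·1.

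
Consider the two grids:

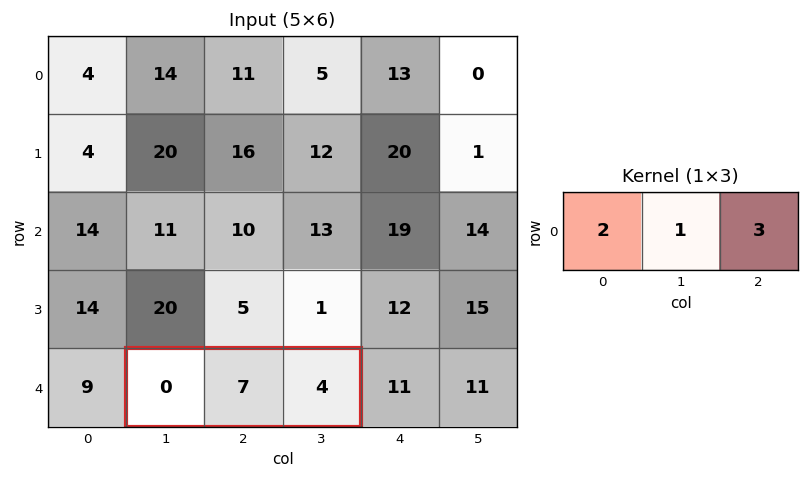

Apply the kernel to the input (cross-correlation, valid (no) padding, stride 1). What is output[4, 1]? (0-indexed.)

19

The receptive field on the input at this output position is [0 7 4]. Elementwise product with the kernel and sum: 0·2 + 7·1 + 4·3.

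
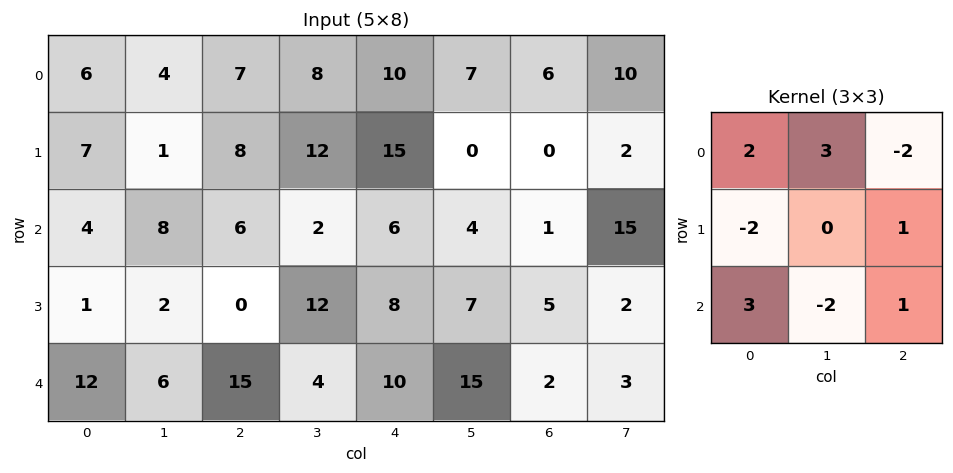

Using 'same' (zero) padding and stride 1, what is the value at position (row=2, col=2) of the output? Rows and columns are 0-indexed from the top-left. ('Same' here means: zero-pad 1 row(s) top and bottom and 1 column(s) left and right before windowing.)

6

The receptive field on the zero-padded input at this output position is [1 8 12 / 8 6 2 / 2 0 12]. Elementwise product with the kernel and sum: 1·2 + 8·3 + 12·-2 + 8·-2 + 2·1 + 2·3 + 0·-2 + 12·1.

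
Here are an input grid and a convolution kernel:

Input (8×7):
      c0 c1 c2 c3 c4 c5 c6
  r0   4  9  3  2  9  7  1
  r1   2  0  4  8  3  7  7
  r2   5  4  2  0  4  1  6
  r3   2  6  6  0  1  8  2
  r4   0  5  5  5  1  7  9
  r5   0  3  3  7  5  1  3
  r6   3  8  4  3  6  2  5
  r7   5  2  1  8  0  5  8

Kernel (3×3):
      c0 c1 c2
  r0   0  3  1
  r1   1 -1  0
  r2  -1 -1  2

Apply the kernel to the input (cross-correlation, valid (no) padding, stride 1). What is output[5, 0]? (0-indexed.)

The receptive field on the input at this output position is [0 3 3 / 3 8 4 / 5 2 1]. Elementwise product with the kernel and sum: 3·3 + 3·1 + 3·1 + 8·-1 + 5·-1 + 2·-1 + 1·2.

2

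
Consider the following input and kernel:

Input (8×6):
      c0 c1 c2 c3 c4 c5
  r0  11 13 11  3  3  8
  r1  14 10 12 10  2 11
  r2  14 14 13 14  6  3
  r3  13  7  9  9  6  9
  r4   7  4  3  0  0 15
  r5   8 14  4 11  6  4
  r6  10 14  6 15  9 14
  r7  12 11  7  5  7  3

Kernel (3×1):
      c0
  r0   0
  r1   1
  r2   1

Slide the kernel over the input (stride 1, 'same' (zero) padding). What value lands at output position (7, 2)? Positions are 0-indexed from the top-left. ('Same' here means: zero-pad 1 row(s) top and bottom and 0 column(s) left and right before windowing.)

The receptive field on the zero-padded input at this output position is [6 / 7 / 0]. Elementwise product with the kernel and sum: 7·1 + 0·1.

7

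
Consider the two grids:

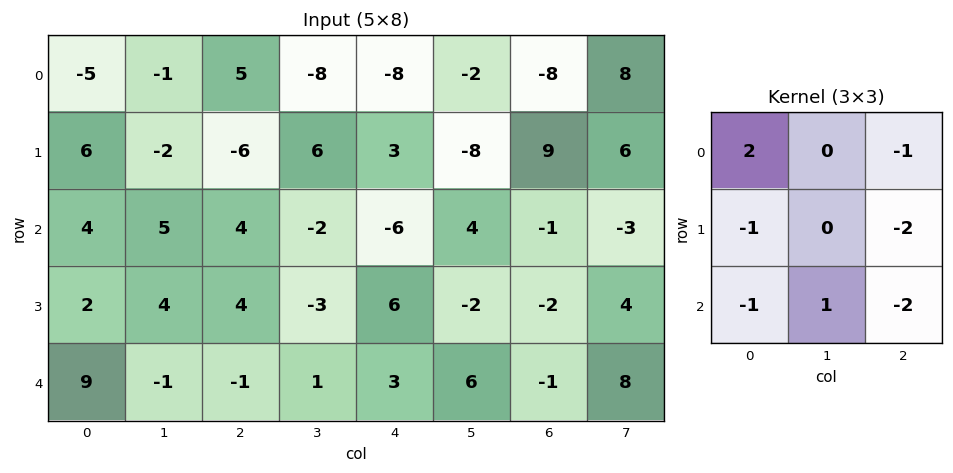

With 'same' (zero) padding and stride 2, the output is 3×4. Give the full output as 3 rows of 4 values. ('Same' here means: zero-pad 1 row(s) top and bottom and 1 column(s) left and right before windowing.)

12 1 25 -9
-14 -5 27 -28
-2 10 -17 -30

Output[0,0]: The receptive field on the zero-padded input at this output position is [0 0 0 / 0 -5 -1 / 0 6 -2]. Elementwise product with the kernel and sum: 0·2 + 0·-1 + 0·-1 + -1·-2 + 0·-1 + 6·1 + -2·-2.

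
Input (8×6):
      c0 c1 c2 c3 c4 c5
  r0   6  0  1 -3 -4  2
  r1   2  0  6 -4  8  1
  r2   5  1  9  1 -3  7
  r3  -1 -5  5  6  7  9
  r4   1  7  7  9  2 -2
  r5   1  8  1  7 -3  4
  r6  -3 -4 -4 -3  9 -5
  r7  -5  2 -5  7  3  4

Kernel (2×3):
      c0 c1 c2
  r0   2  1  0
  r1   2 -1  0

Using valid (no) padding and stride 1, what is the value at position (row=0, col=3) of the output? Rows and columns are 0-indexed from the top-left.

-26

The receptive field on the input at this output position is [-3 -4 2 / -4 8 1]. Elementwise product with the kernel and sum: -3·2 + -4·1 + -4·2 + 8·-1.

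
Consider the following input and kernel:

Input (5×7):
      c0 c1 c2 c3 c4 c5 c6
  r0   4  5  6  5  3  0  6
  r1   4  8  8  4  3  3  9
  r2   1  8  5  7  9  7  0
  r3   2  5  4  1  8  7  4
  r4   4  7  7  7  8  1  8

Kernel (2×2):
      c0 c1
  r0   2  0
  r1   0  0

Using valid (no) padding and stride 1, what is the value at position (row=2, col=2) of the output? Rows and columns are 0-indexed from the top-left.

The receptive field on the input at this output position is [5 7 / 4 1]. Elementwise product with the kernel and sum: 5·2.

10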